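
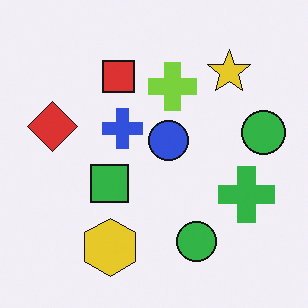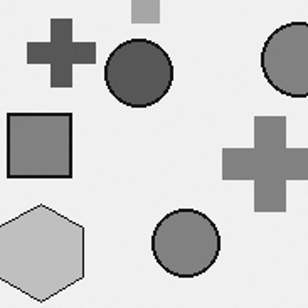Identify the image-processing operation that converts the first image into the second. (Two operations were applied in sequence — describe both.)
The transformation is: cropped tightly and scaled back up, then converted to grayscale.

The visible shapes are larger and the field of view is narrower; shapes near the original edges may be partly or wholly outside the frame — a crop-and-rescale. All color is removed — every shape is now a shade of grey.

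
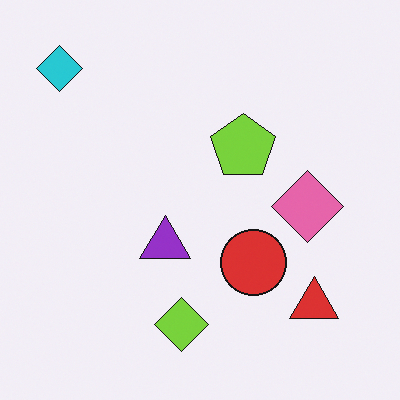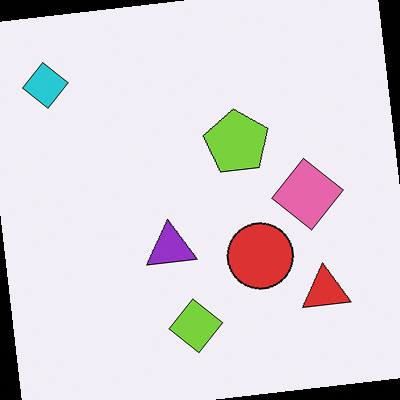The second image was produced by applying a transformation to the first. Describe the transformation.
The second image is the first rotated counter-clockwise by a few degrees.

Every shape is tilted by the same angle and the image corners show triangular fill wedges — a whole-image rotation by a non-right angle.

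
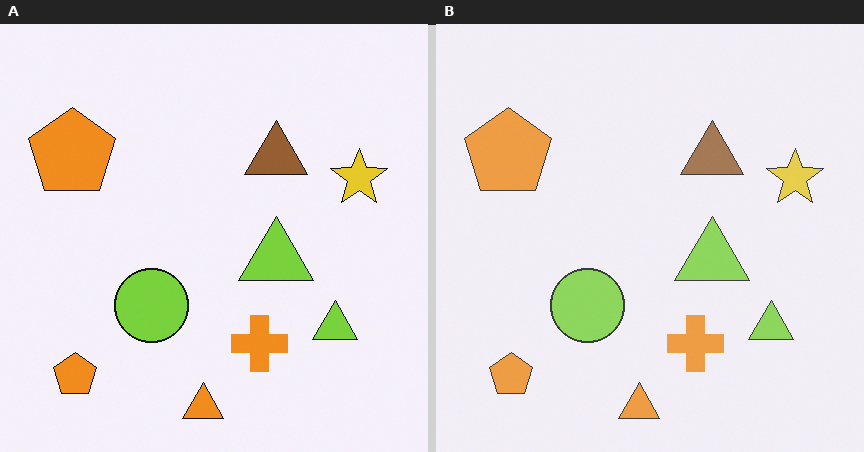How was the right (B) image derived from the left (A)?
Given slightly reduced contrast.

Tones are pushed toward mid-grey across the whole image — a global contrast change.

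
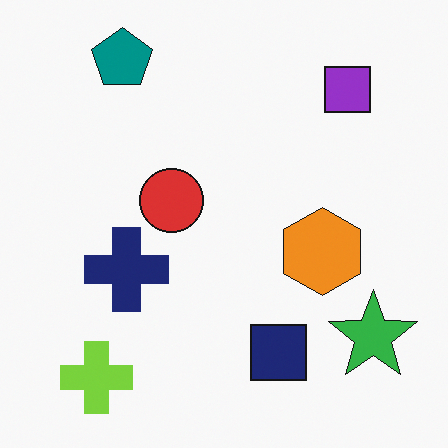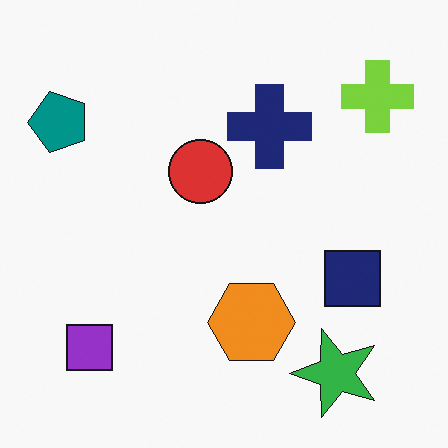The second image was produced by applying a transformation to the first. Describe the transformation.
The image was transposed (reflected across the top-left ↔ bottom-right diagonal).

Shapes have swapped their row and column positions — what was in the top-right is now in the bottom-left — a diagonal reflection.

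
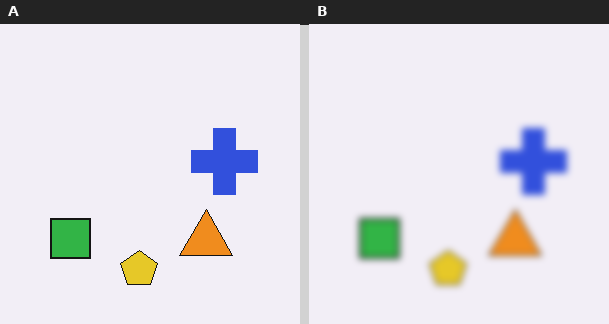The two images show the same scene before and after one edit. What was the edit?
The right (B) image is the left (A) noticeably gaussian-blurred.

Shape edges and outlines are uniformly softened across the whole image.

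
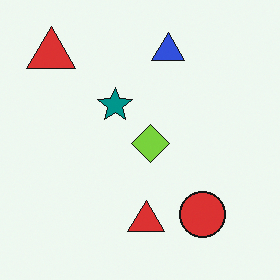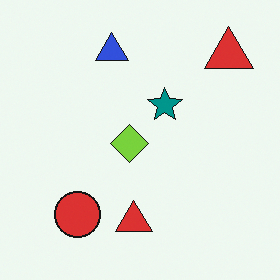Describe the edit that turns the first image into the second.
Flipped horizontally (left ↔ right).

The red circle is in the bottom-right of the first image and the bottom-left of the second — shapes on opposite sides of the vertical midline have swapped in a mirror flip.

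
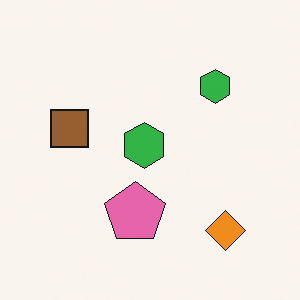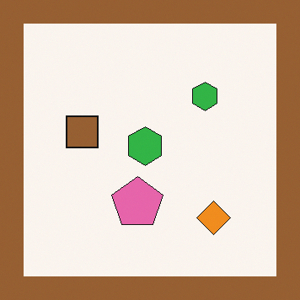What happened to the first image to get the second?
Framed with a brown border.

A solid brown frame runs around the edge of the second image, with the content slightly shrunk inside it.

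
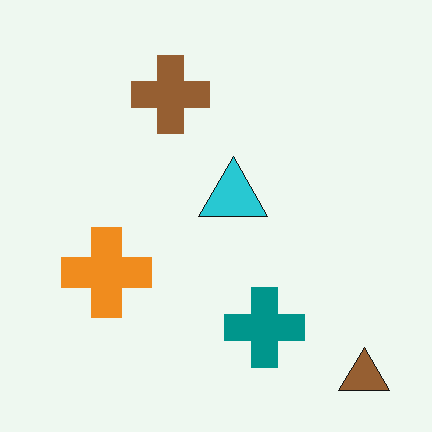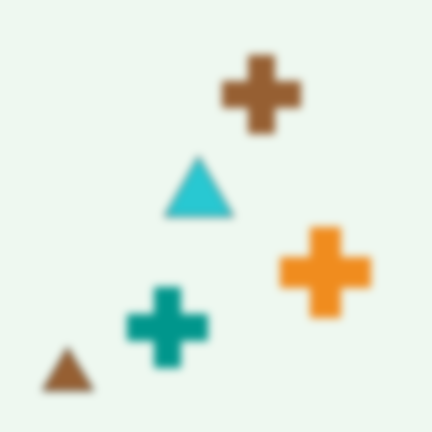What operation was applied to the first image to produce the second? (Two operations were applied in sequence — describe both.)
This is the original image noticeably gaussian-blurred, then flipped horizontally (left ↔ right).

Shape edges and outlines are uniformly softened across the whole image. The brown triangle is in the bottom-right of the first image and the bottom-left of the second — shapes on opposite sides of the vertical midline have swapped in a mirror flip.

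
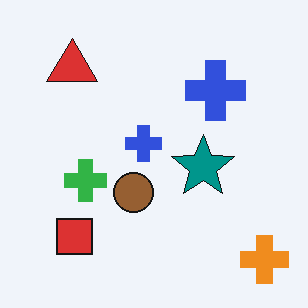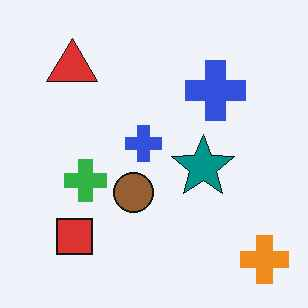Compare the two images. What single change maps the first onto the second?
Given moderate JPEG compression.

Blocky 8×8 compression artifacts appear around shape edges and the flat background shows ringing — characteristic JPEG degradation.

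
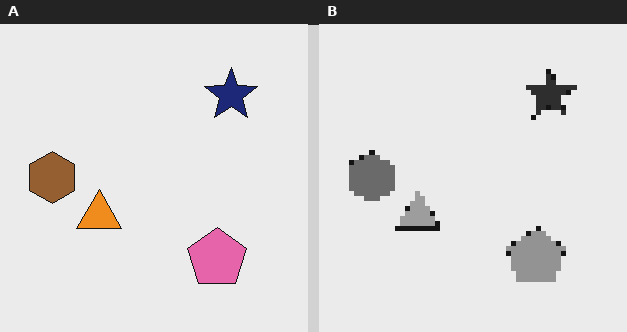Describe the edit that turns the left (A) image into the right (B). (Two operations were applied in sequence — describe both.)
This is the original image lightly pixelated (a mild mosaic effect), then converted to grayscale.

Shapes are reduced to large square blocks; fine edges and outlines are lost — a downscale-then-upscale (mosaic) effect. All color is removed — every shape is now a shade of grey.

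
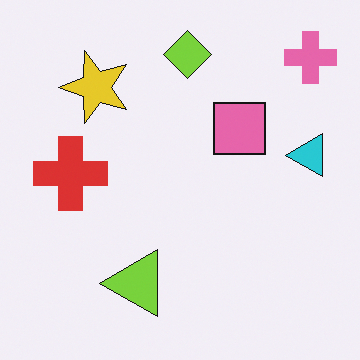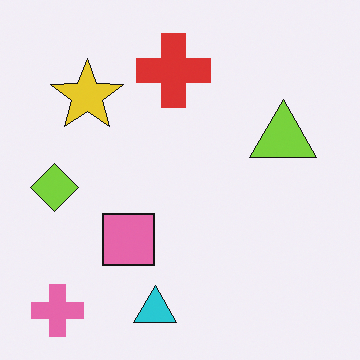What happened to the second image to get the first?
It was transposed (reflected across the top-left ↔ bottom-right diagonal).

Shapes have swapped their row and column positions — what was in the top-right is now in the bottom-left — a diagonal reflection.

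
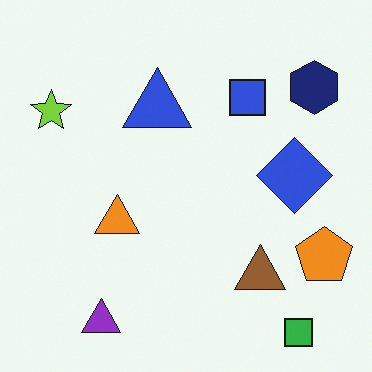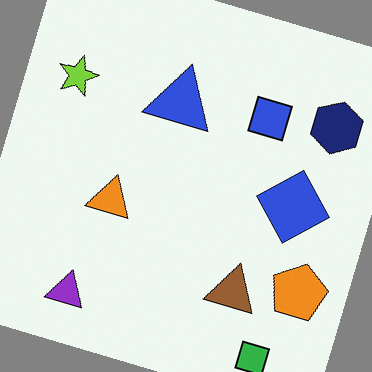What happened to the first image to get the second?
The transformation is: rotated clockwise by a moderate amount.

Every shape is tilted by the same angle and the image corners show triangular fill wedges — a whole-image rotation by a non-right angle.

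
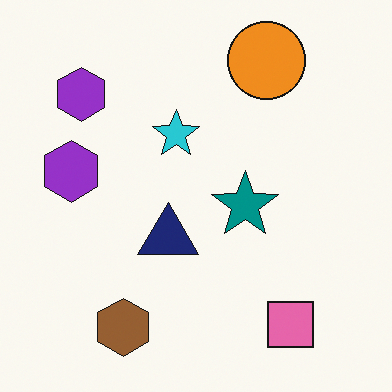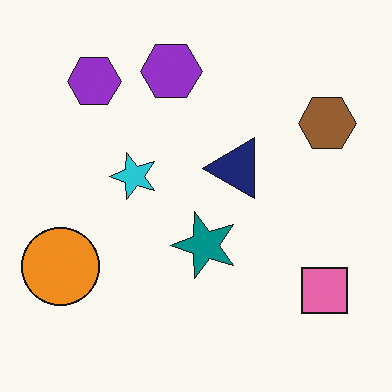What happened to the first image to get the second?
This is the original image transposed (reflected across the top-left ↔ bottom-right diagonal).

Shapes have swapped their row and column positions — what was in the top-right is now in the bottom-left — a diagonal reflection.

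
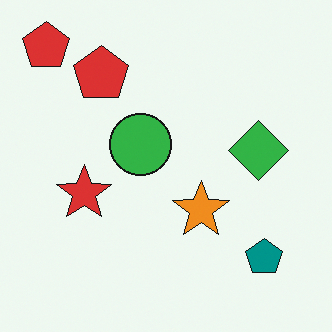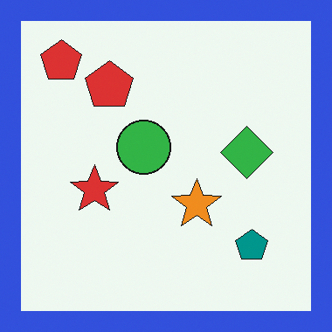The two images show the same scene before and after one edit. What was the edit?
This is the original image framed with a blue border.

A solid blue frame runs around the edge of the second image, with the content slightly shrunk inside it.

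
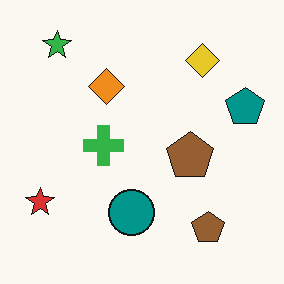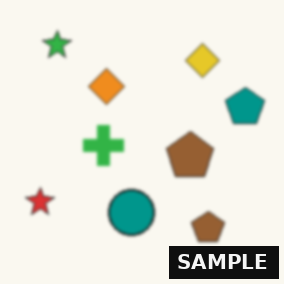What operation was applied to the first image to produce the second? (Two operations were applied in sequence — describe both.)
The image was lightly blurred, then watermarked with the text "SAMPLE" in the lower-right corner.

Shape edges and outlines are uniformly softened across the whole image. A dark label reading "SAMPLE" appears in the lower-right corner.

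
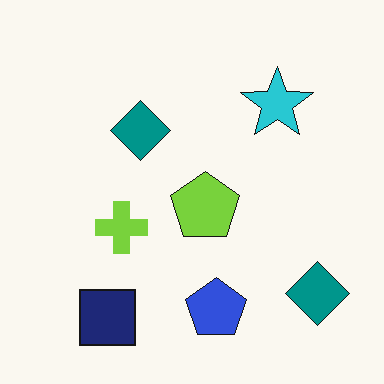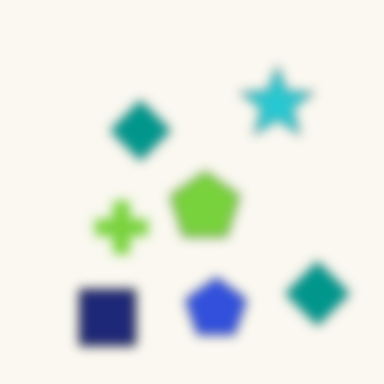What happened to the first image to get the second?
Strongly gaussian-blurred.

Shape edges and outlines are uniformly softened across the whole image.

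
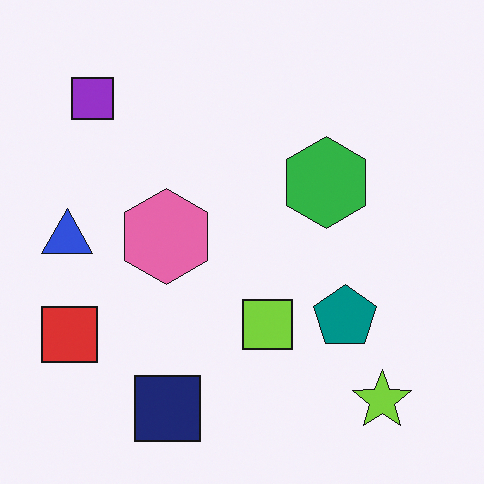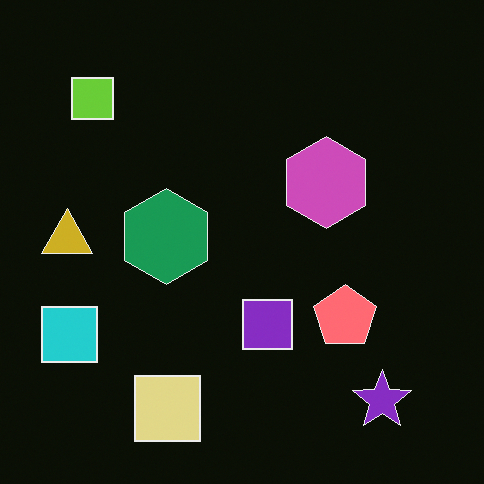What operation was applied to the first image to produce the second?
The image was color-inverted (negative).

The light background has become dark and every shape's color is its complement — a photographic negative.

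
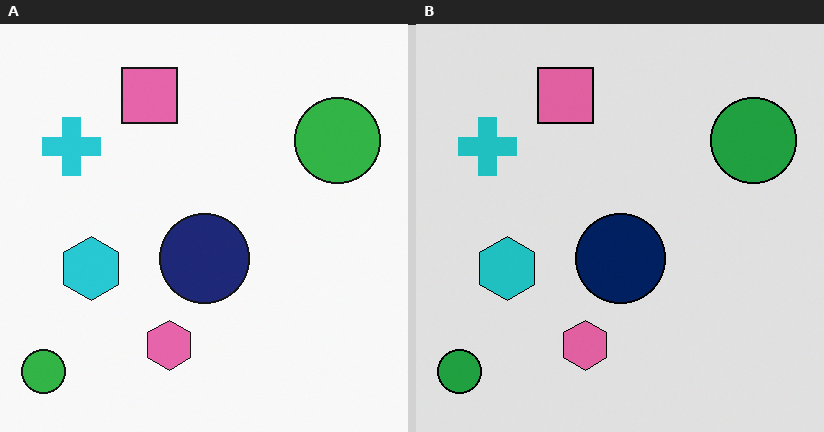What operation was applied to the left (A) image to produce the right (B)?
The image was posterized to a reduced palette.

Each flat color has snapped to a coarser quantized level — most visibly, the near-white background has dropped to a flat grey.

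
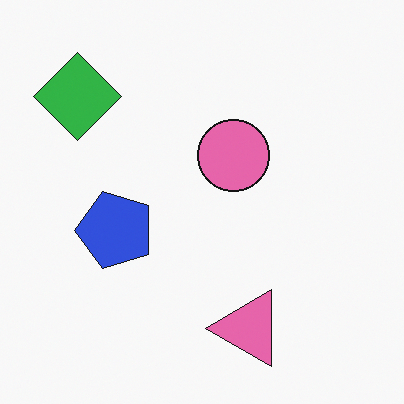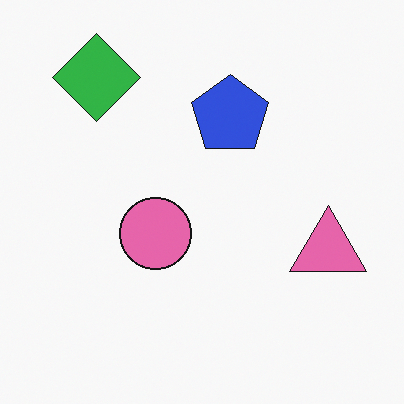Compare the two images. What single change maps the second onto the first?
It was transposed (reflected across the top-left ↔ bottom-right diagonal).

Shapes have swapped their row and column positions — what was in the top-right is now in the bottom-left — a diagonal reflection.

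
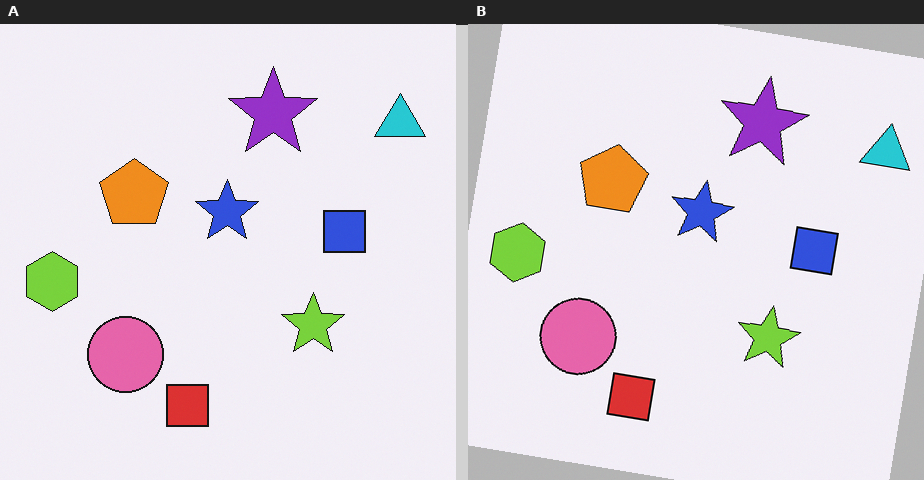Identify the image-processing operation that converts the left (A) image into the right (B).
The image was rotated clockwise by a slight angle.

Every shape is tilted by the same angle and the image corners show triangular fill wedges — a whole-image rotation by a non-right angle.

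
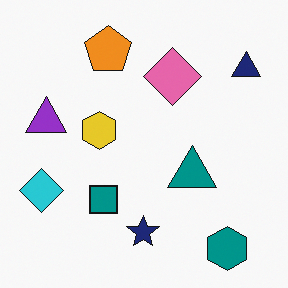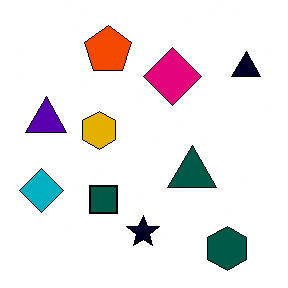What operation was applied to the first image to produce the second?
It was boosted in contrast.

Tones are pushed away from mid-grey across the whole image — a global contrast change.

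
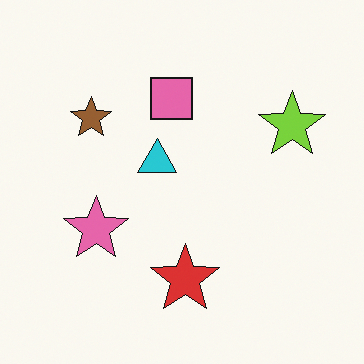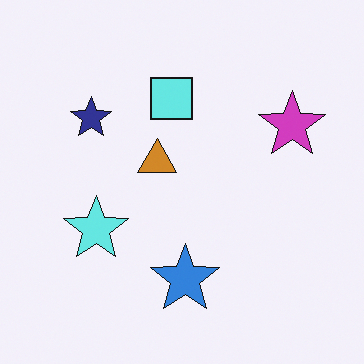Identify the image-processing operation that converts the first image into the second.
The image was hue-shifted by a large amount.

Every shape's color has rotated by the same amount around the hue wheel — a uniform hue shift.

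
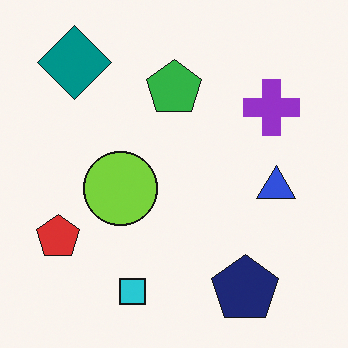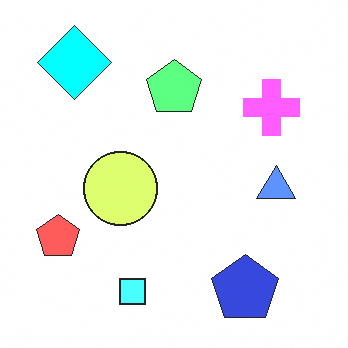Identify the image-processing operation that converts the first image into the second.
The transformation is: substantially brightened.

Every pixel — background and shapes alike — is uniformly brightened.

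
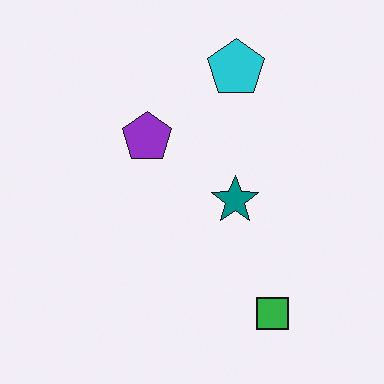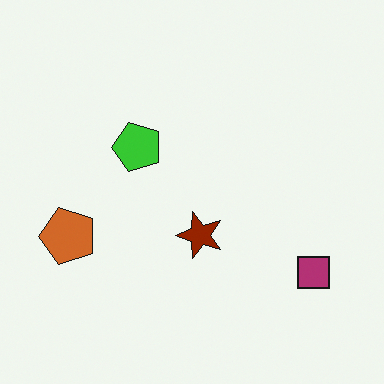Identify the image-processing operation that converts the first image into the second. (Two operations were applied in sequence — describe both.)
It was transposed (reflected across the top-left ↔ bottom-right diagonal), then hue-shifted through roughly half the color wheel.

Shapes have swapped their row and column positions — what was in the top-right is now in the bottom-left — a diagonal reflection. Every shape's color has rotated by the same amount around the hue wheel — a uniform hue shift.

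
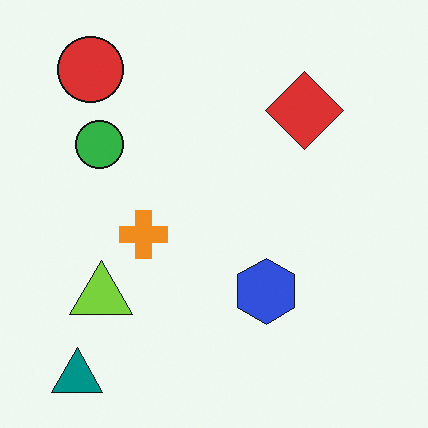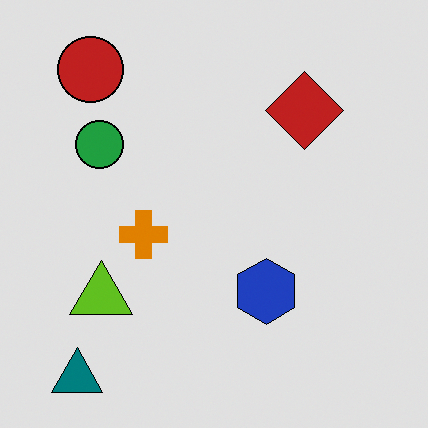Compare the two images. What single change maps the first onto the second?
The transformation is: moderately posterized.

Each flat color has snapped to a coarser quantized level — most visibly, the near-white background has dropped to a flat grey.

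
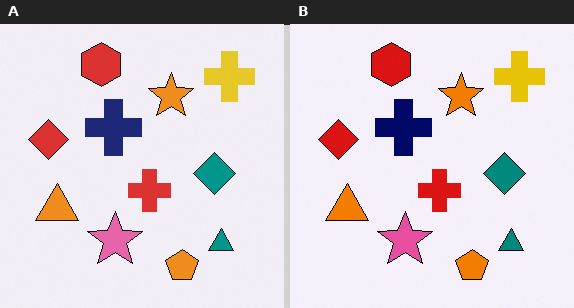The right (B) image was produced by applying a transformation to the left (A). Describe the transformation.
This is the original image given slightly increased contrast.

Tones are pushed away from mid-grey across the whole image — a global contrast change.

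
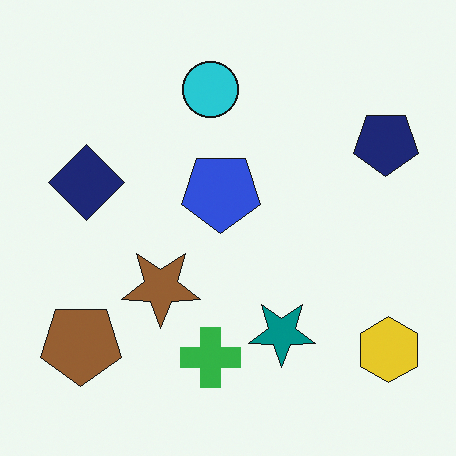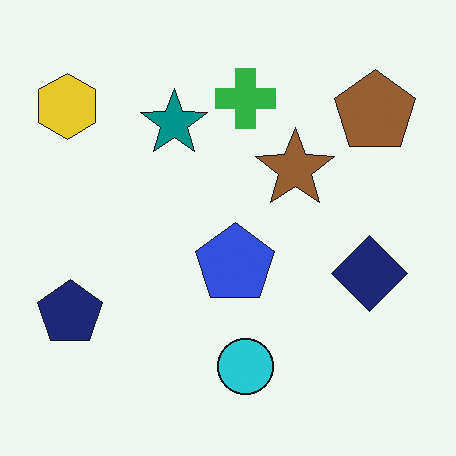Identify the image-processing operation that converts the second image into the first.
The image was rotated 180°.

The yellow hexagon sits in the top-left of the second image and the bottom-right of the first — consistent with a whole-image 180° rotation.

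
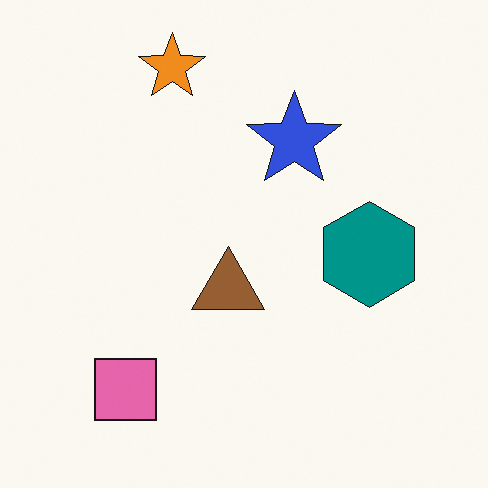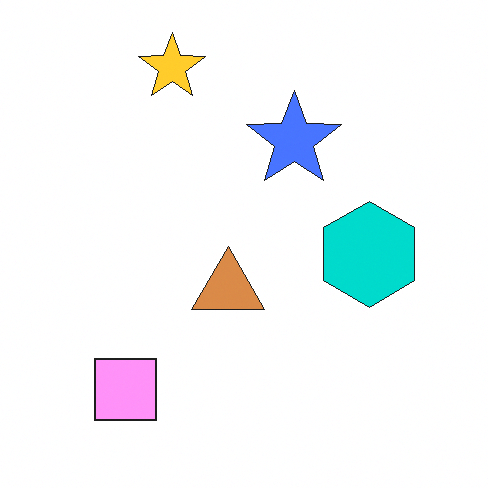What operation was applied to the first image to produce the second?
The image was brightened a lot.

Every pixel — background and shapes alike — is uniformly brightened.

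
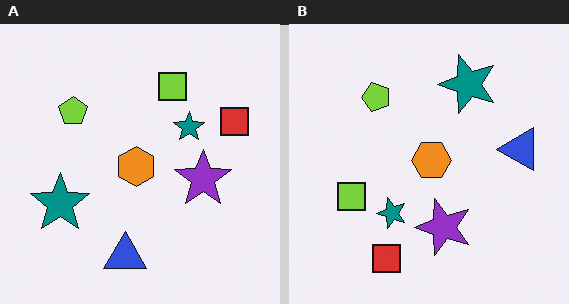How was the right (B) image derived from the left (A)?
This is the original image transposed (reflected across the top-left ↔ bottom-right diagonal).

Shapes have swapped their row and column positions — what was in the top-right is now in the bottom-left — a diagonal reflection.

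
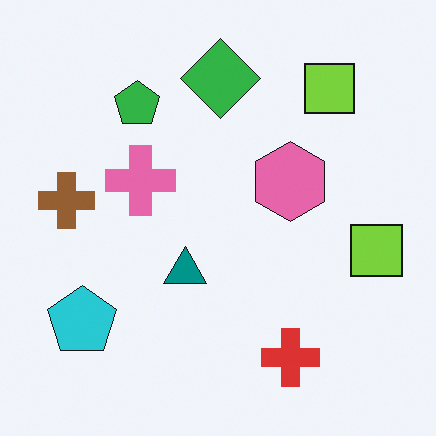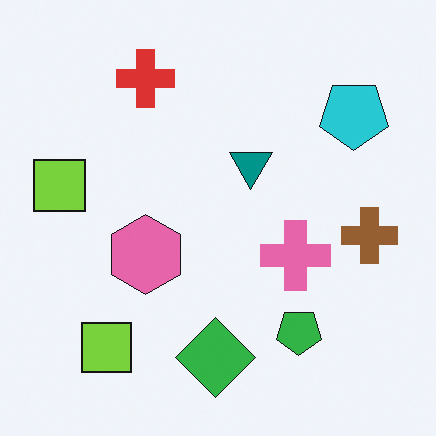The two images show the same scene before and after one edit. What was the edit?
The second image is the first rotated 180°.

The cyan pentagon sits in the bottom-left of the first image and the top-right of the second — consistent with a whole-image 180° rotation.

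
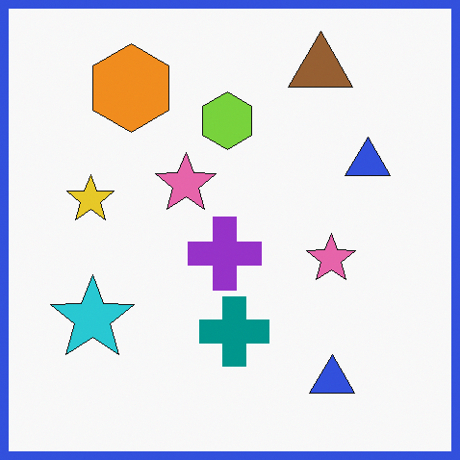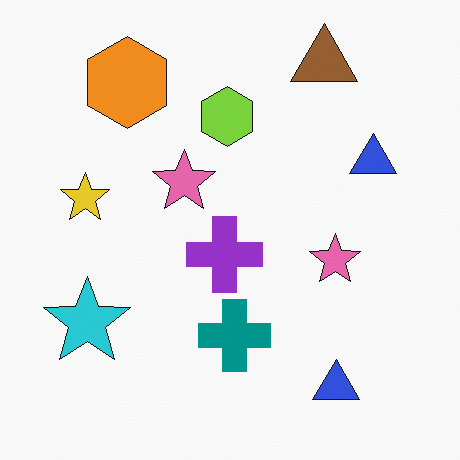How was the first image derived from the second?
Framed with a blue border.

A solid blue frame runs around the edge of the first image, with the content slightly shrunk inside it.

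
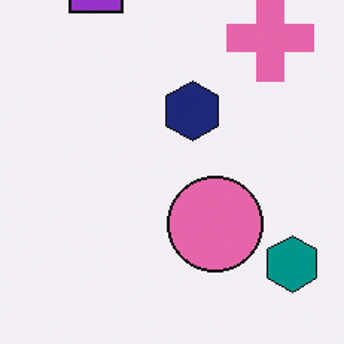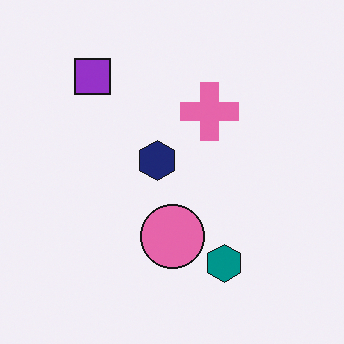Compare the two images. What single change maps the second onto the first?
The first image is the second cropped slightly and scaled back up.

The visible shapes are larger and the field of view is narrower; shapes near the original edges may be partly or wholly outside the frame — a crop-and-rescale.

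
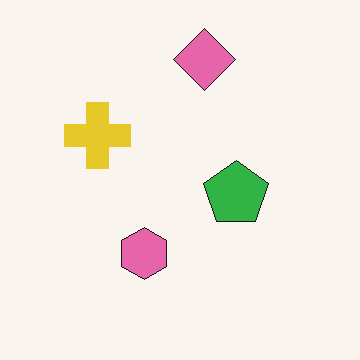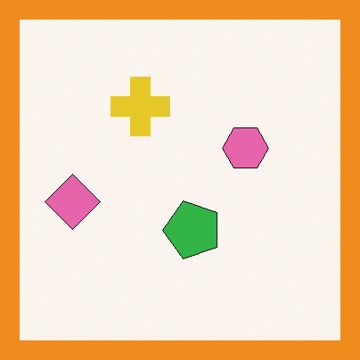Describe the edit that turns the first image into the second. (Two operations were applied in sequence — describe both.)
This is the original image transposed (reflected across the top-left ↔ bottom-right diagonal), then framed with a orange border.

Shapes have swapped their row and column positions — what was in the top-right is now in the bottom-left — a diagonal reflection. A solid orange frame runs around the edge of the second image, with the content slightly shrunk inside it.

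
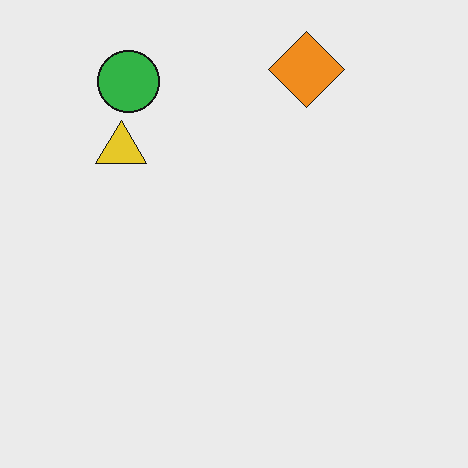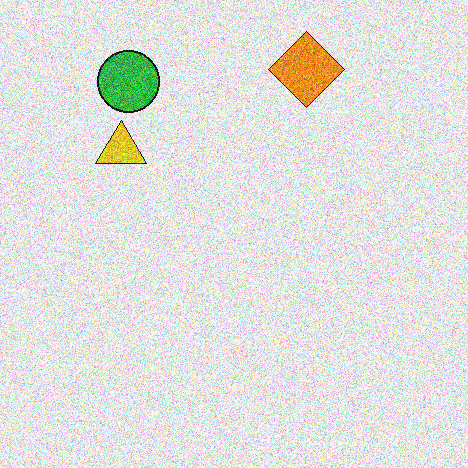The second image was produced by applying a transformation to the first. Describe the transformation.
The transformation is: degraded with strong gaussian noise.

Random speckle covers the whole image, including the flat background.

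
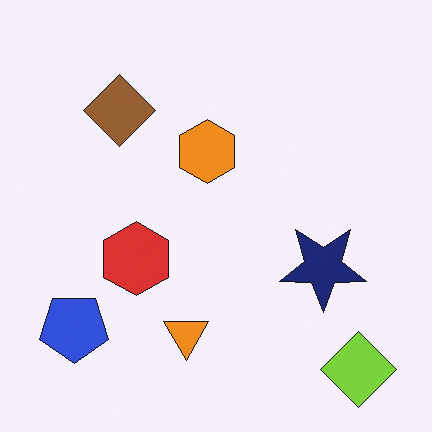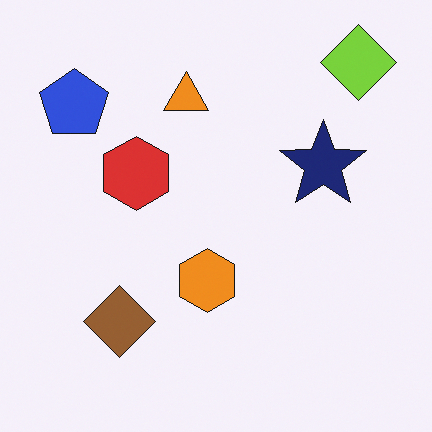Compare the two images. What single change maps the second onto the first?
The image was flipped vertically (top ↔ bottom).

The lime diamond is in the top-right of the second image and the bottom-right of the first — shapes on opposite sides of the horizontal midline have swapped in a mirror flip.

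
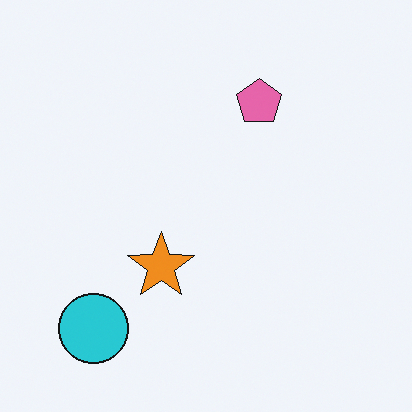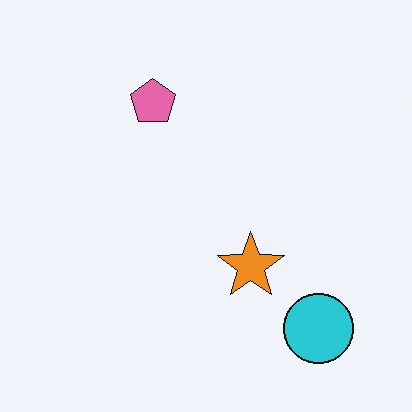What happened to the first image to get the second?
This is the original image flipped horizontally (left ↔ right).

The cyan circle is in the bottom-left of the first image and the bottom-right of the second — shapes on opposite sides of the vertical midline have swapped in a mirror flip.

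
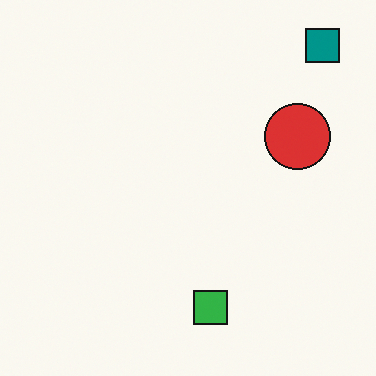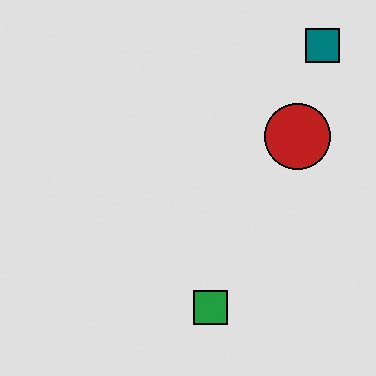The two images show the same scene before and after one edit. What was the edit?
Moderately posterized.

Each flat color has snapped to a coarser quantized level — most visibly, the near-white background has dropped to a flat grey.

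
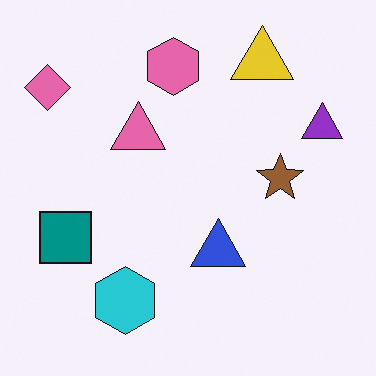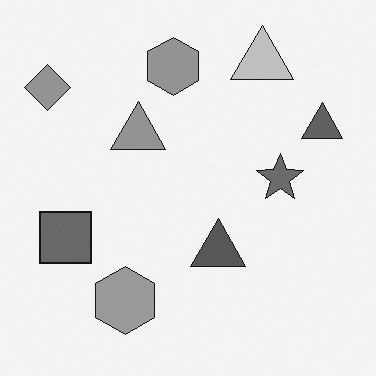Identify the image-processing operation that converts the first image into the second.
It was converted to grayscale.

All color is removed — every shape is now a shade of grey.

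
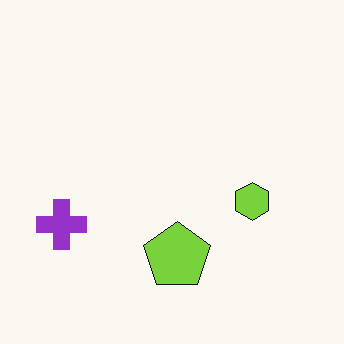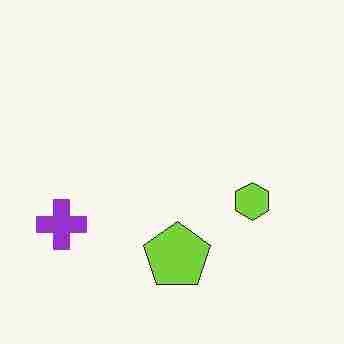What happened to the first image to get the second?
Heavily JPEG-compressed with obvious blocking artifacts.

Blocky 8×8 compression artifacts appear around shape edges and the flat background shows ringing — characteristic JPEG degradation.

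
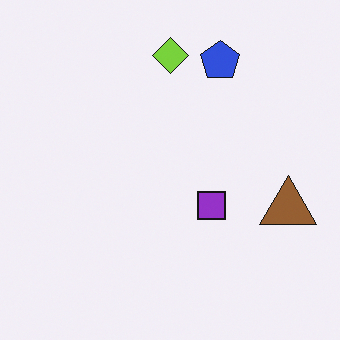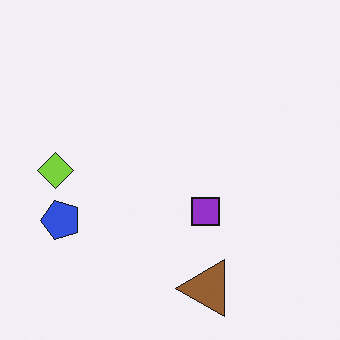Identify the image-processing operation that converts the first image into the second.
The image was transposed (reflected across the top-left ↔ bottom-right diagonal).

Shapes have swapped their row and column positions — what was in the top-right is now in the bottom-left — a diagonal reflection.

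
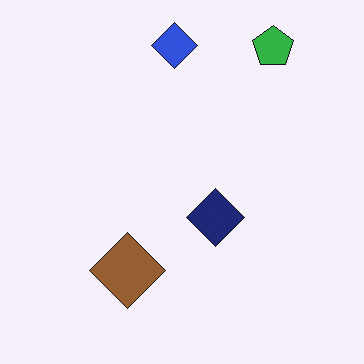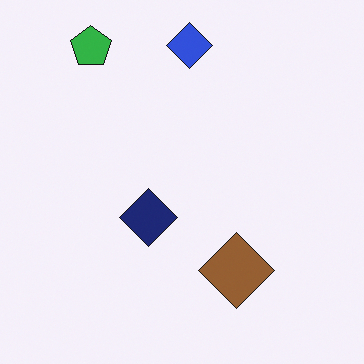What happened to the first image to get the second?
It was flipped horizontally (left ↔ right).

The green pentagon is in the top-right of the first image and the top-left of the second — shapes on opposite sides of the vertical midline have swapped in a mirror flip.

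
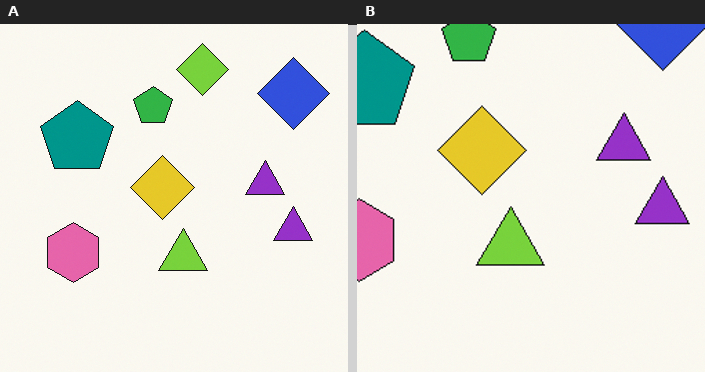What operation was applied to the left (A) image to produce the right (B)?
This is the original image cropped slightly and scaled back up.

The visible shapes are larger and the field of view is narrower; shapes near the original edges may be partly or wholly outside the frame — a crop-and-rescale.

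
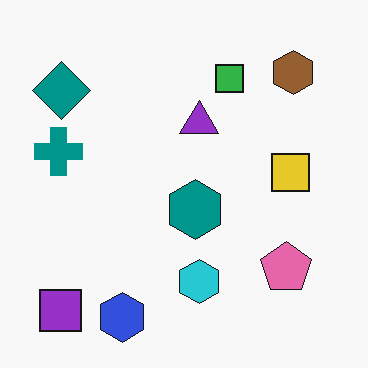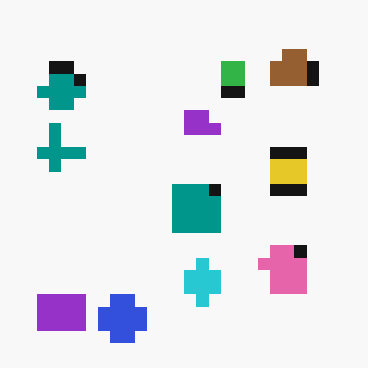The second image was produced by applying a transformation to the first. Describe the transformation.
This is the original image heavily pixelated into large blocks.

Shapes are reduced to large square blocks; fine edges and outlines are lost — a downscale-then-upscale (mosaic) effect.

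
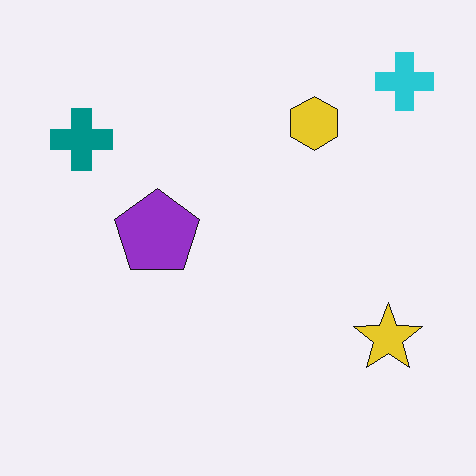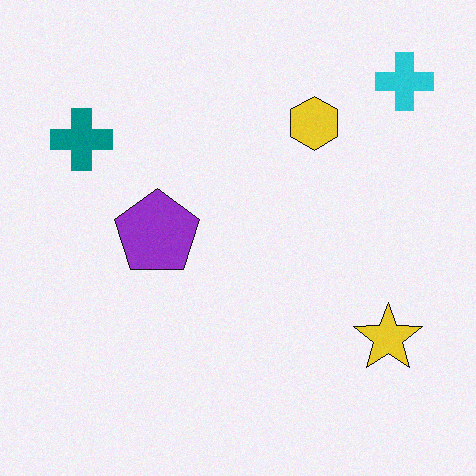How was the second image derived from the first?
This is the original image degraded with subtle gaussian noise.

Random speckle covers the whole image, including the flat background.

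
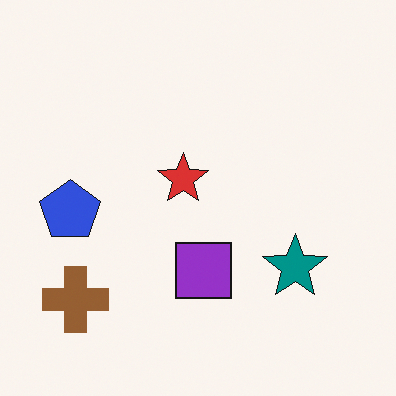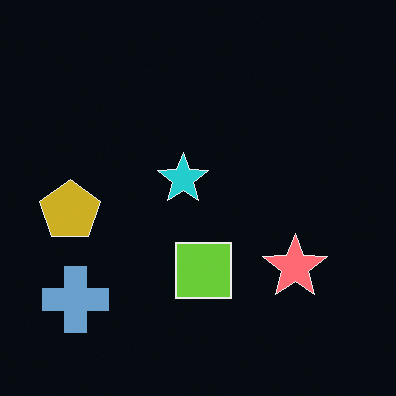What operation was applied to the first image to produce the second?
The second image is the first color-inverted (negative).

The light background has become dark and every shape's color is its complement — a photographic negative.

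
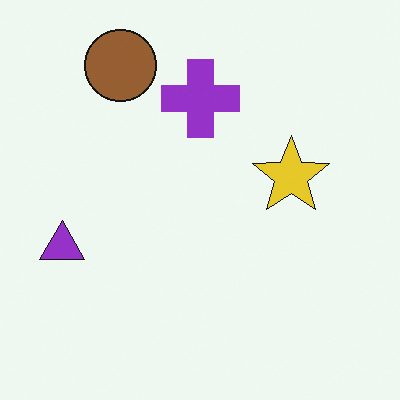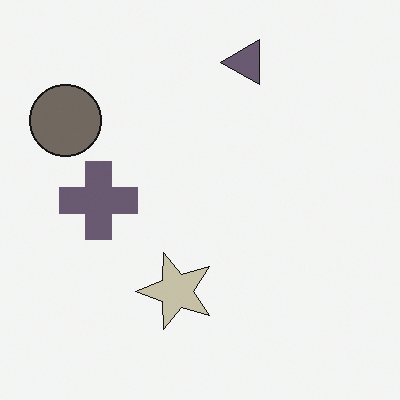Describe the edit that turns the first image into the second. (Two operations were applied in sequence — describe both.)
The image was made much more muted (saturation change), then transposed (reflected across the top-left ↔ bottom-right diagonal).

All colors are more muted and greyish — a global saturation change. Shapes have swapped their row and column positions — what was in the top-right is now in the bottom-left — a diagonal reflection.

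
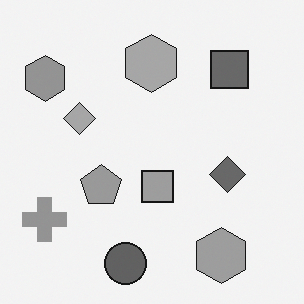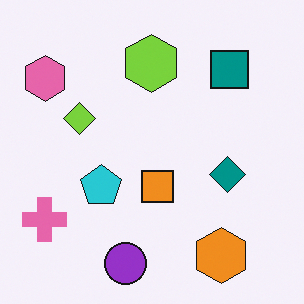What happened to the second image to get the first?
The transformation is: converted to grayscale.

All color is removed — every shape is now a shade of grey.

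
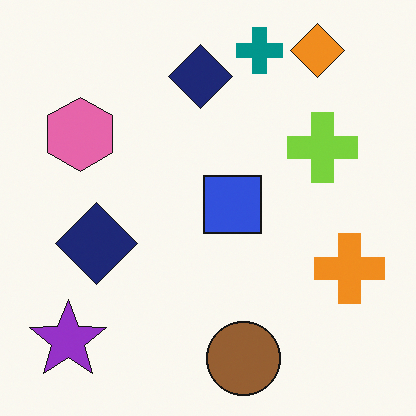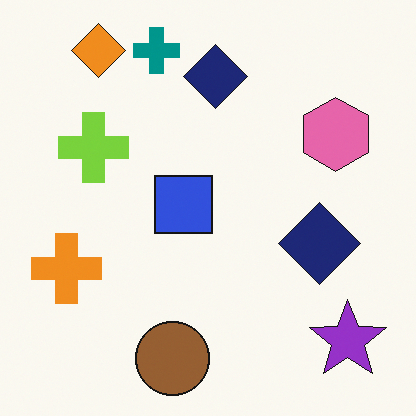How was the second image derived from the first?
This is the original image flipped horizontally (left ↔ right).

The orange cross is in the right of the first image and the left of the second — shapes on opposite sides of the vertical midline have swapped in a mirror flip.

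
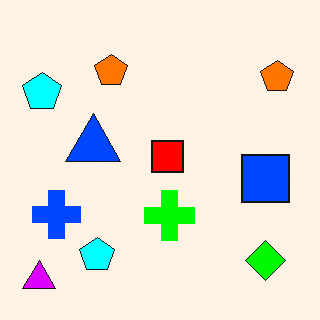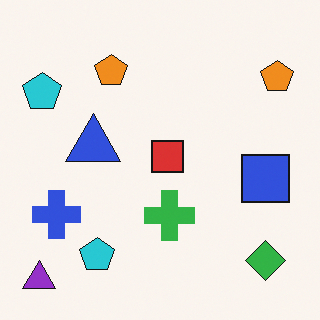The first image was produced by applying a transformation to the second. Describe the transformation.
The first image is the second heavily oversaturated.

All colors are more vivid — a global saturation change.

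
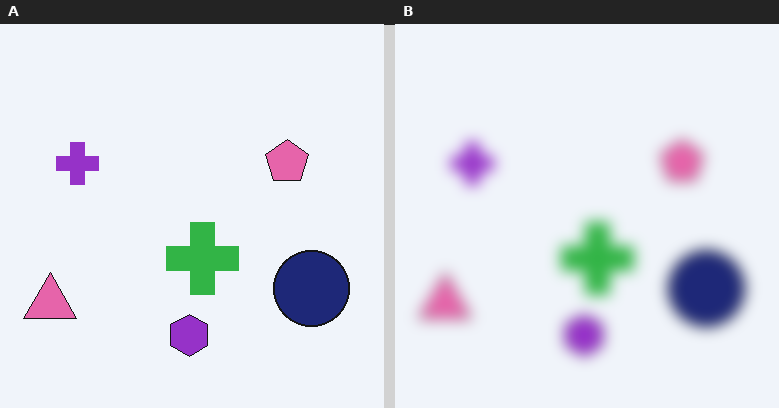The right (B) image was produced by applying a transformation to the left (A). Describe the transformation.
The image was heavily blurred.

Shape edges and outlines are uniformly softened across the whole image.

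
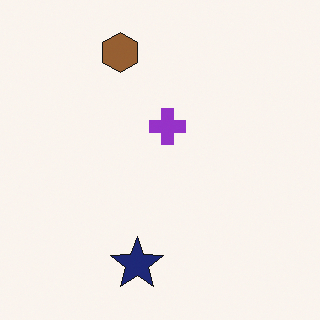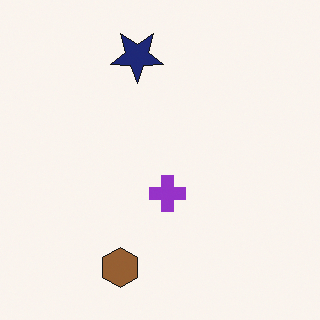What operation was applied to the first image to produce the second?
Flipped vertically (top ↔ bottom).

The brown hexagon is in the top of the first image and the bottom of the second — shapes on opposite sides of the horizontal midline have swapped in a mirror flip.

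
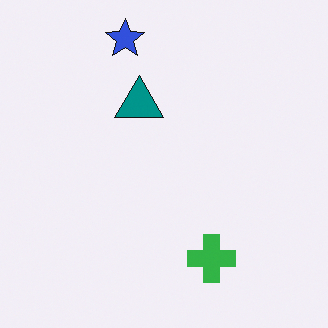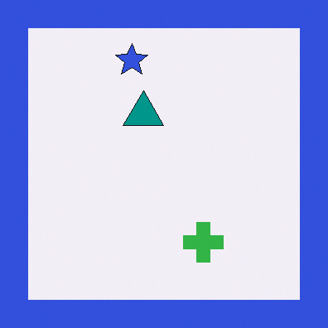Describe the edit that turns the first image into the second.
It was framed with a blue border.

A solid blue frame runs around the edge of the second image, with the content slightly shrunk inside it.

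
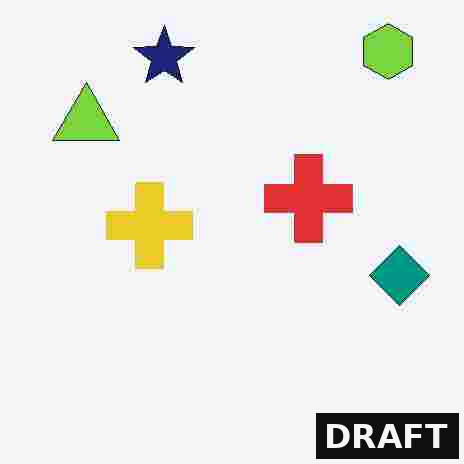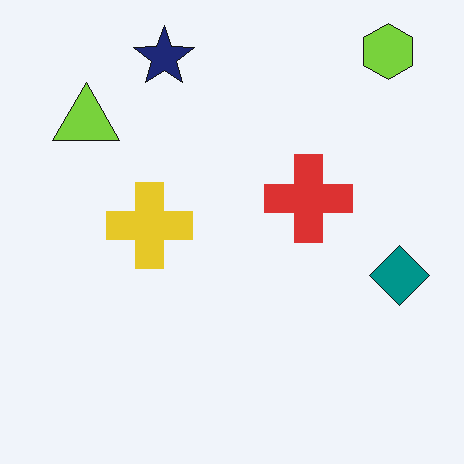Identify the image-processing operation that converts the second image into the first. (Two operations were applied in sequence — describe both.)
The transformation is: degraded with heavy JPEG compression, then watermarked with the text "DRAFT" in the lower-right corner.

Blocky 8×8 compression artifacts appear around shape edges and the flat background shows ringing — characteristic JPEG degradation. A dark label reading "DRAFT" appears in the lower-right corner.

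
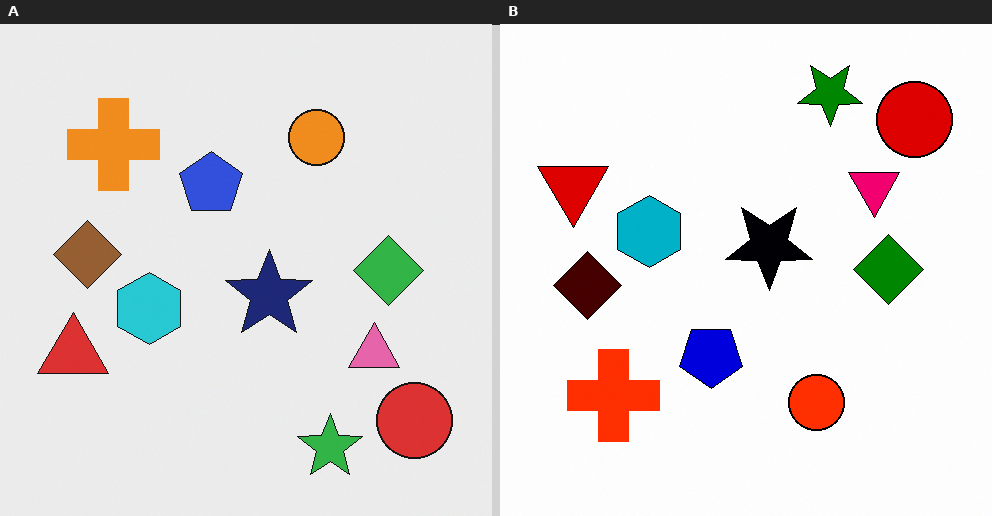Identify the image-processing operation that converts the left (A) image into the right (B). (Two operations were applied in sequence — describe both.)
Flipped vertically (top ↔ bottom), then given much higher contrast.

The green star is in the bottom-right of the left (A) image and the top-right of the right (B) — shapes on opposite sides of the horizontal midline have swapped in a mirror flip. Tones are pushed away from mid-grey across the whole image — a global contrast change.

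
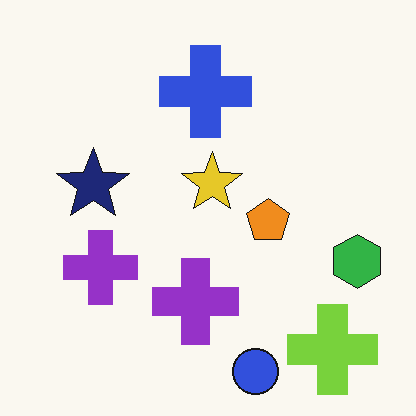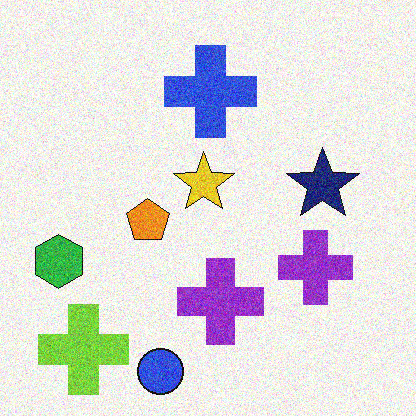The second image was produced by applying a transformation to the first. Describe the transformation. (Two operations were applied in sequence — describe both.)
The transformation is: flipped horizontally (left ↔ right), then degraded with visible gaussian noise.

The green hexagon is in the right of the first image and the left of the second — shapes on opposite sides of the vertical midline have swapped in a mirror flip. Random speckle covers the whole image, including the flat background.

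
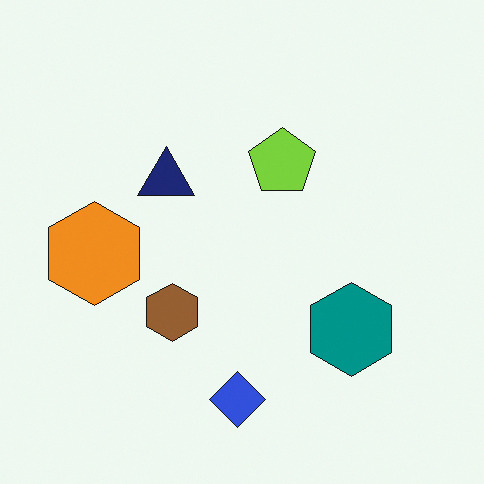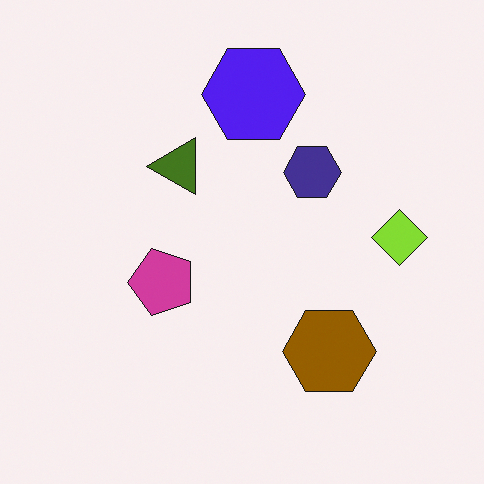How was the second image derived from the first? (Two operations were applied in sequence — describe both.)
It was hue-shifted by a large amount, then transposed (reflected across the top-left ↔ bottom-right diagonal).

Every shape's color has rotated by the same amount around the hue wheel — a uniform hue shift. Shapes have swapped their row and column positions — what was in the top-right is now in the bottom-left — a diagonal reflection.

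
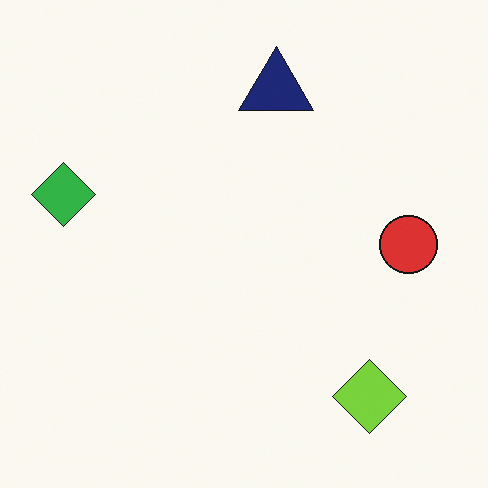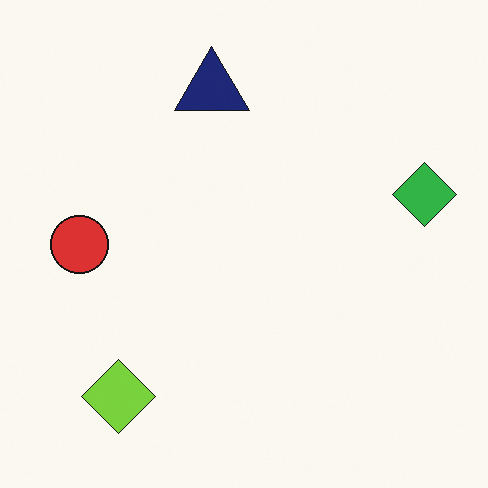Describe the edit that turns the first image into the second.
Flipped horizontally (left ↔ right).

The green diamond is in the left of the first image and the right of the second — shapes on opposite sides of the vertical midline have swapped in a mirror flip.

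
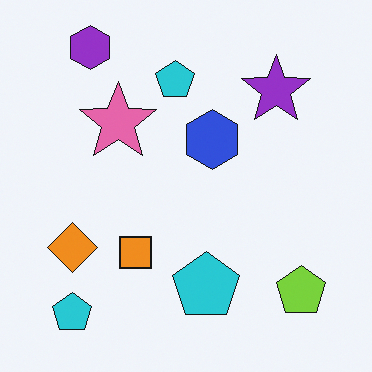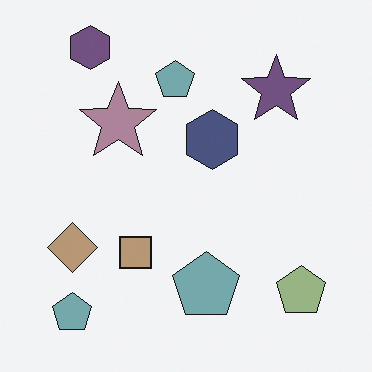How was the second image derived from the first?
This is the original image made much more muted (saturation change).

All colors are more muted and greyish — a global saturation change.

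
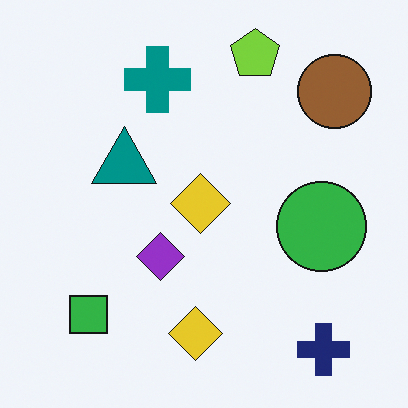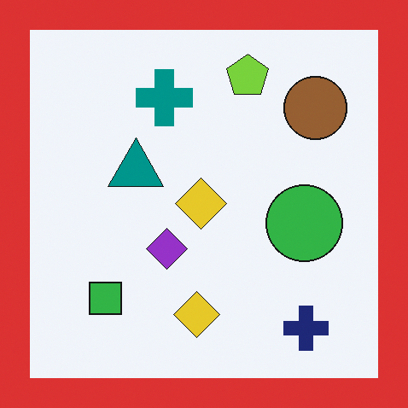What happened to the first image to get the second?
The image was framed with a red border.

A solid red frame runs around the edge of the second image, with the content slightly shrunk inside it.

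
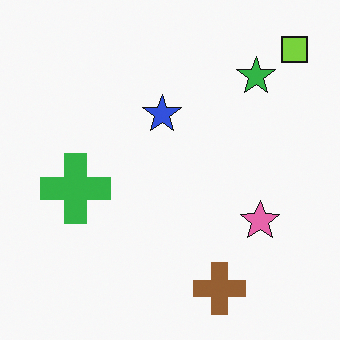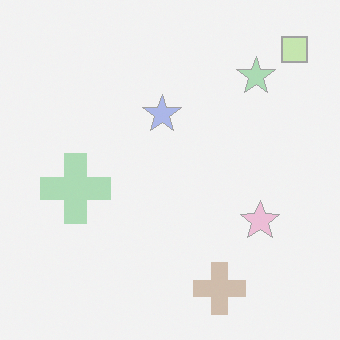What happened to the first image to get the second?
The second image is the first washed out (contrast reduced).

Tones are pushed toward mid-grey across the whole image — a global contrast change.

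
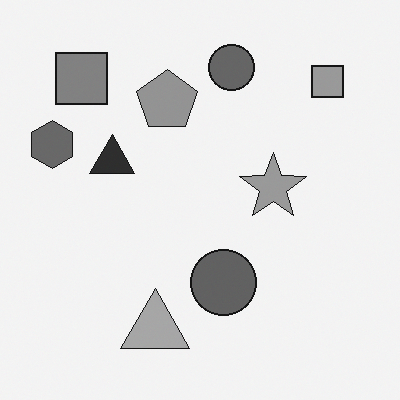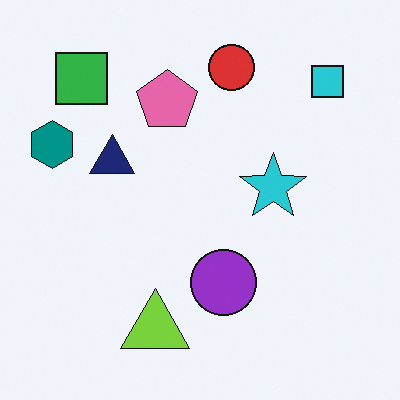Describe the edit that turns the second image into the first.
The image was converted to grayscale.

All color is removed — every shape is now a shade of grey.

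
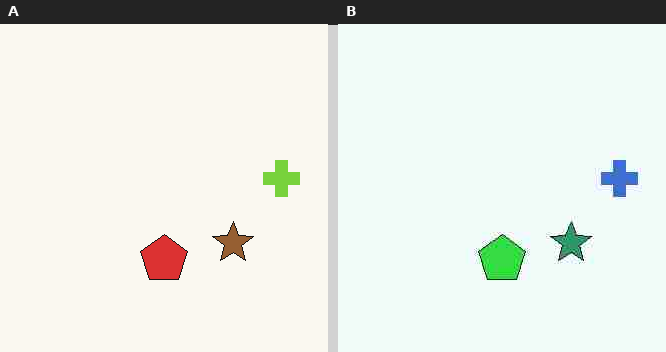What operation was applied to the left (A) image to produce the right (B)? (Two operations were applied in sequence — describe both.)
The transformation is: hue-shifted by a moderate amount, then heavily JPEG-compressed with obvious blocking artifacts.

Every shape's color has rotated by the same amount around the hue wheel — a uniform hue shift. Blocky 8×8 compression artifacts appear around shape edges and the flat background shows ringing — characteristic JPEG degradation.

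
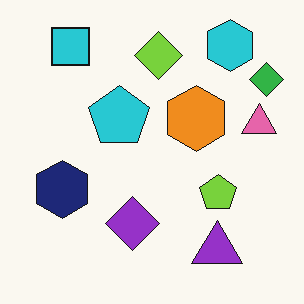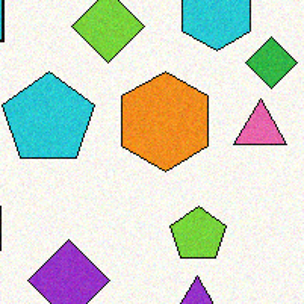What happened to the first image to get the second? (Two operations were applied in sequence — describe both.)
It was degraded with a light layer of grain, then cropped to a modestly smaller region and rescaled.

Random speckle covers the whole image, including the flat background. The visible shapes are larger and the field of view is narrower; shapes near the original edges may be partly or wholly outside the frame — a crop-and-rescale.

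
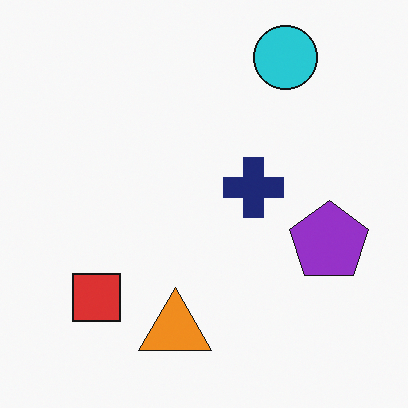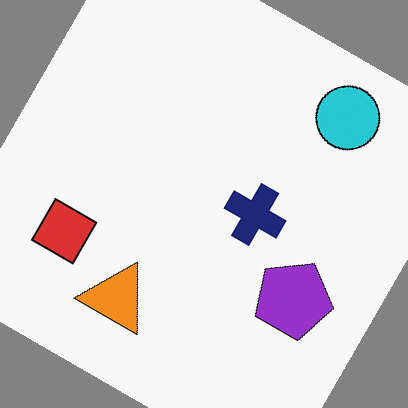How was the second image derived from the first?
This is the original image rotated clockwise by a large amount — several tens of degrees.

Every shape is tilted by the same angle and the image corners show triangular fill wedges — a whole-image rotation by a non-right angle.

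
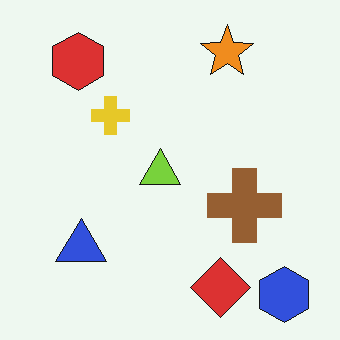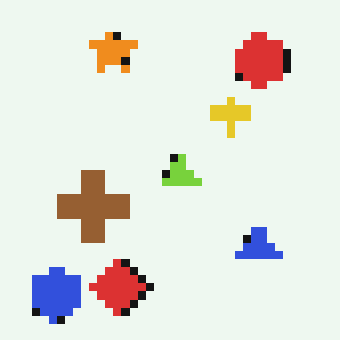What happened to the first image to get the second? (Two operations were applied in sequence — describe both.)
The transformation is: flipped horizontally (left ↔ right), then pixelated into visible square blocks.

The blue hexagon is in the bottom-right of the first image and the bottom-left of the second — shapes on opposite sides of the vertical midline have swapped in a mirror flip. Shapes are reduced to large square blocks; fine edges and outlines are lost — a downscale-then-upscale (mosaic) effect.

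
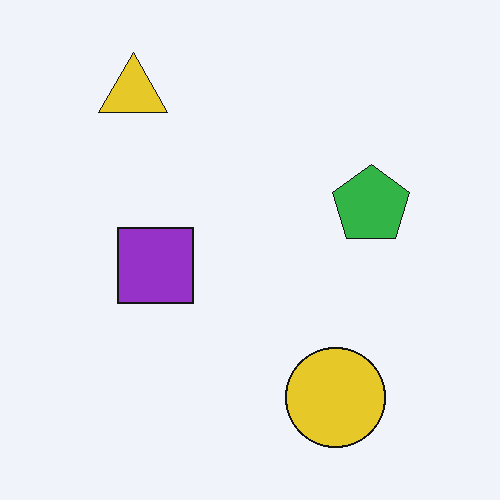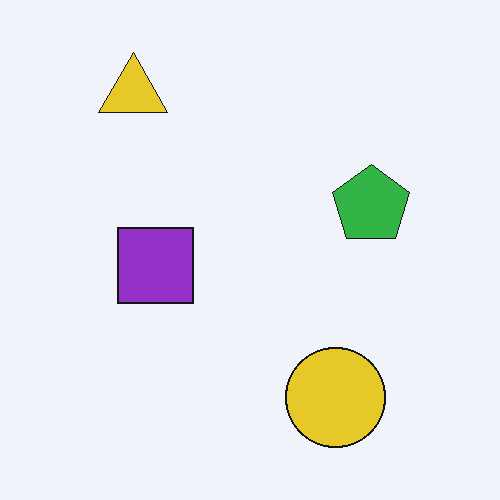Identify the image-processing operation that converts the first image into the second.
It was JPEG-compressed with visible artifacts.

Blocky 8×8 compression artifacts appear around shape edges and the flat background shows ringing — characteristic JPEG degradation.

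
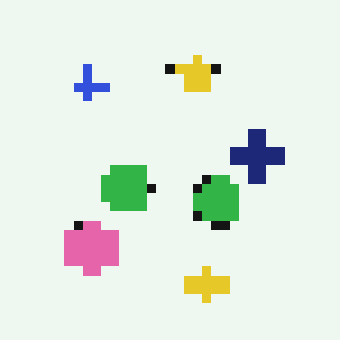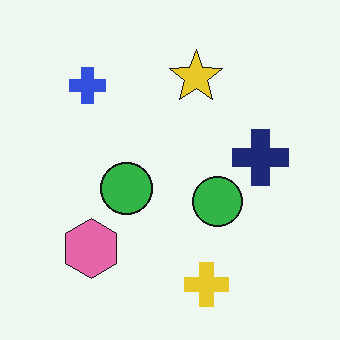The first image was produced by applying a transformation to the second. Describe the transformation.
The first image is the second heavily pixelated into large blocks.

Shapes are reduced to large square blocks; fine edges and outlines are lost — a downscale-then-upscale (mosaic) effect.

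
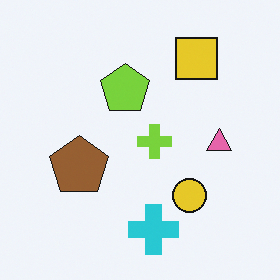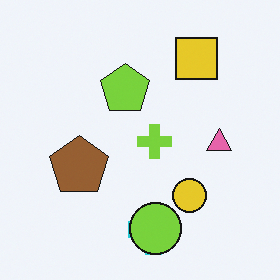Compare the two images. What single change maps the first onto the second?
This is the original image overlaid with an additional lime circle.

A lime circle appears in the second image that is absent from the first.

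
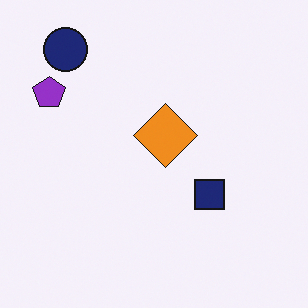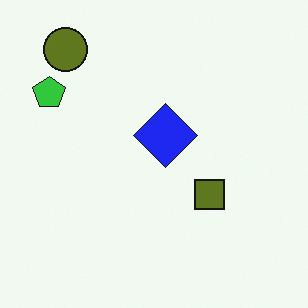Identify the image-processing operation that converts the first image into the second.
The transformation is: hue-shifted by a large amount.

Every shape's color has rotated by the same amount around the hue wheel — a uniform hue shift.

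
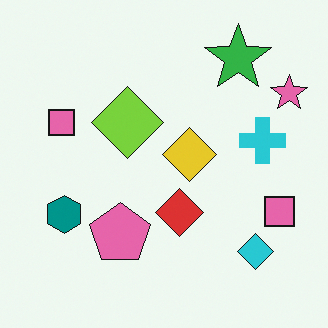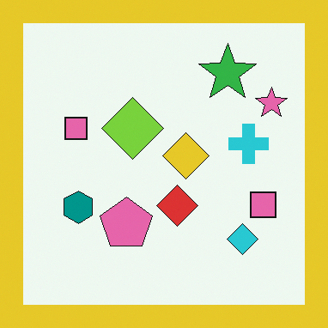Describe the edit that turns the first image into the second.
Framed with a yellow border.

A solid yellow frame runs around the edge of the second image, with the content slightly shrunk inside it.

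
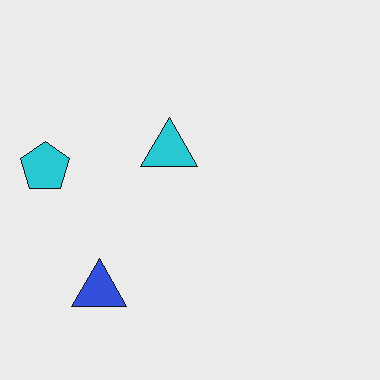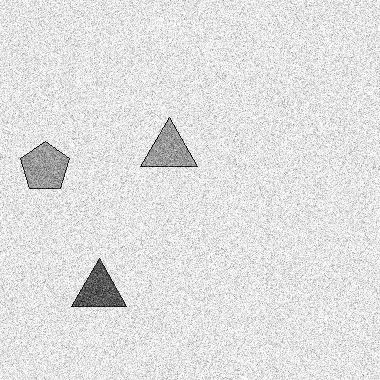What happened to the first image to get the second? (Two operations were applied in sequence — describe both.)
This is the original image degraded with heavy additive noise, then converted to grayscale.

Random speckle covers the whole image, including the flat background. All color is removed — every shape is now a shade of grey.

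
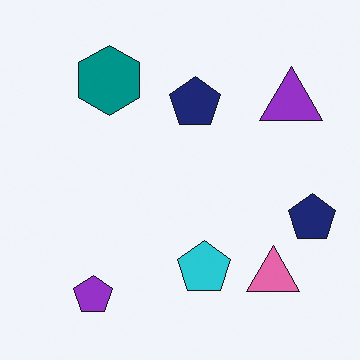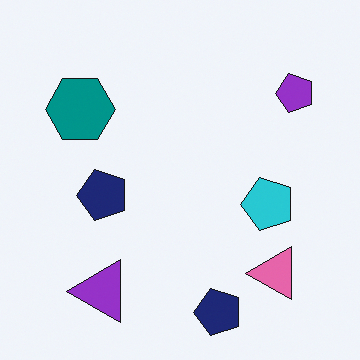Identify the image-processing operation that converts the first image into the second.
This is the original image transposed (reflected across the top-left ↔ bottom-right diagonal).

Shapes have swapped their row and column positions — what was in the top-right is now in the bottom-left — a diagonal reflection.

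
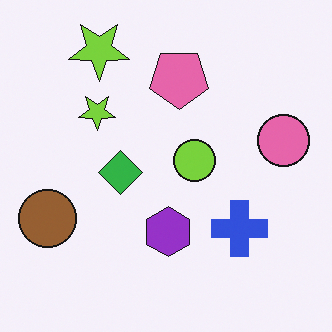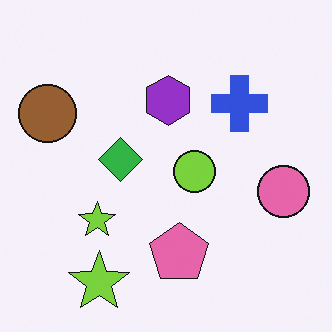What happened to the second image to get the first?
This is the original image flipped vertically (top ↔ bottom).

The pink pentagon is in the bottom of the second image and the top of the first — shapes on opposite sides of the horizontal midline have swapped in a mirror flip.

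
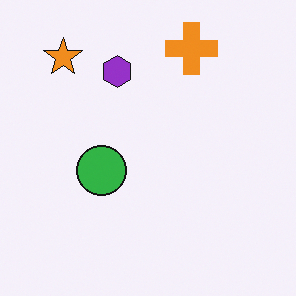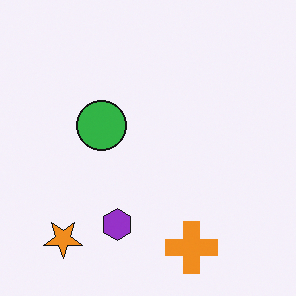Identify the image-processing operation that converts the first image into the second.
This is the original image flipped vertically (top ↔ bottom).

The orange cross is in the top of the first image and the bottom of the second — shapes on opposite sides of the horizontal midline have swapped in a mirror flip.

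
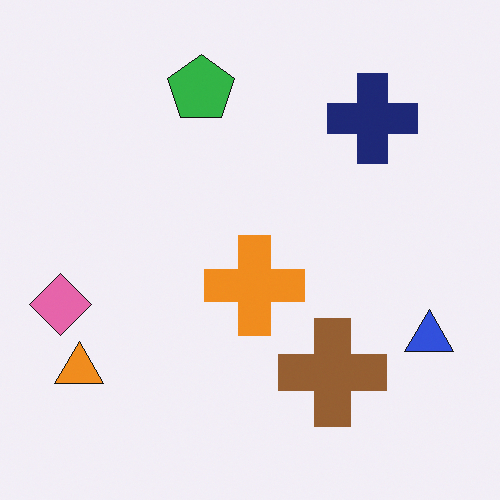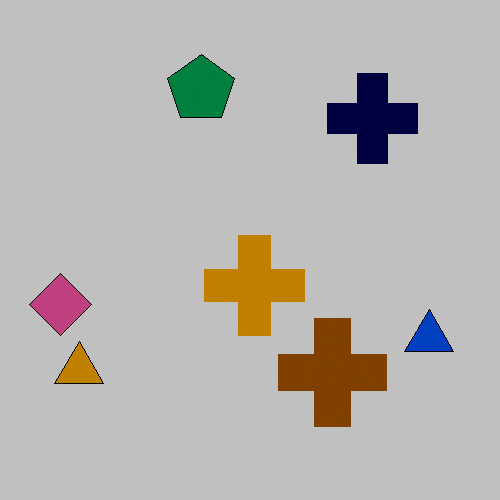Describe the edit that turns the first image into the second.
The transformation is: heavily posterized to just a handful of flat colors.

Each flat color has snapped to a coarser quantized level — most visibly, the near-white background has dropped to a flat grey.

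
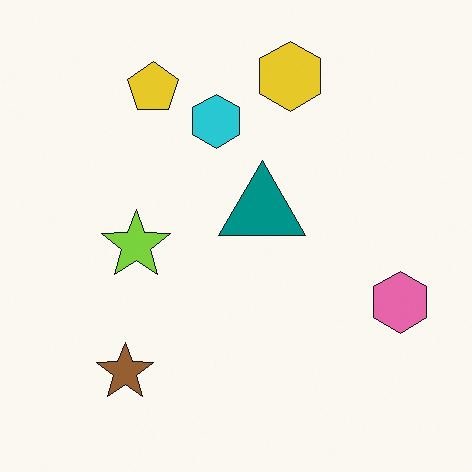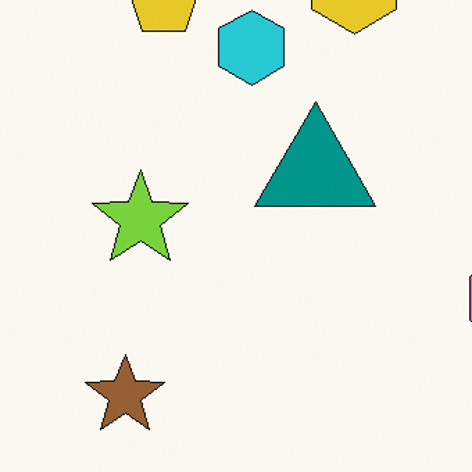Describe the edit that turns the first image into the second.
The image was cropped slightly and scaled back up.

The visible shapes are larger and the field of view is narrower; shapes near the original edges may be partly or wholly outside the frame — a crop-and-rescale.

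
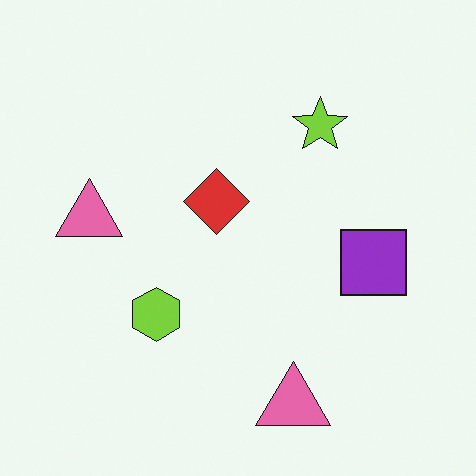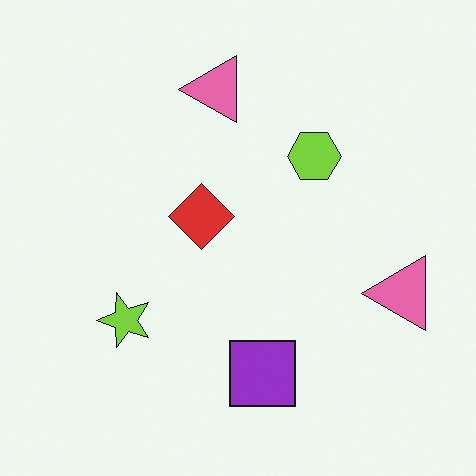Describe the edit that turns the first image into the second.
The transformation is: transposed (reflected across the top-left ↔ bottom-right diagonal).

Shapes have swapped their row and column positions — what was in the top-right is now in the bottom-left — a diagonal reflection.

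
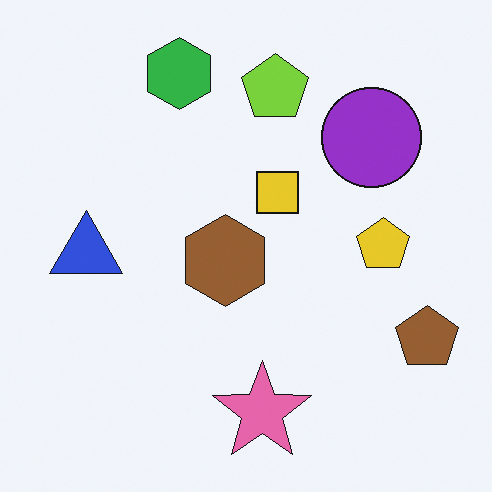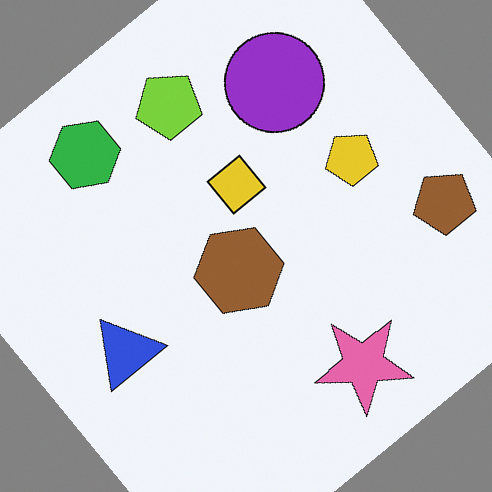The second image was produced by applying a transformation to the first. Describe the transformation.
The transformation is: rotated counter-clockwise by a large amount — several tens of degrees.

Every shape is tilted by the same angle and the image corners show triangular fill wedges — a whole-image rotation by a non-right angle.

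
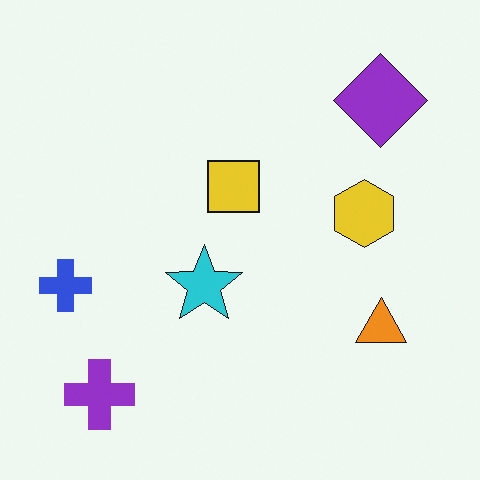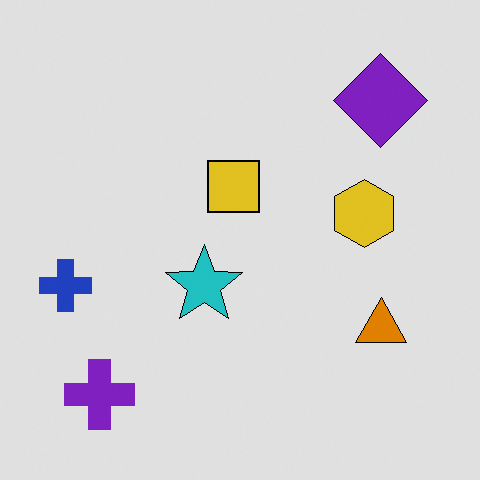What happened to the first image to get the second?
This is the original image moderately posterized.

Each flat color has snapped to a coarser quantized level — most visibly, the near-white background has dropped to a flat grey.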